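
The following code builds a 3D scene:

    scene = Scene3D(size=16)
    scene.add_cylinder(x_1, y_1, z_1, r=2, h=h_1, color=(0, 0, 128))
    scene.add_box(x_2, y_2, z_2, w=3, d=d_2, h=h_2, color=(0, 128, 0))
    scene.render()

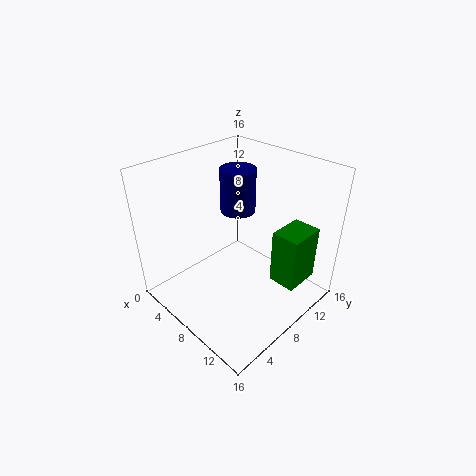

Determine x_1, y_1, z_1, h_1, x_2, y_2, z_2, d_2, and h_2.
x_1 = 6; y_1 = 10; z_1 = 10; h_1 = 5; x_2 = 12; y_2 = 9; z_2 = 4; d_2 = 4; h_2 = 6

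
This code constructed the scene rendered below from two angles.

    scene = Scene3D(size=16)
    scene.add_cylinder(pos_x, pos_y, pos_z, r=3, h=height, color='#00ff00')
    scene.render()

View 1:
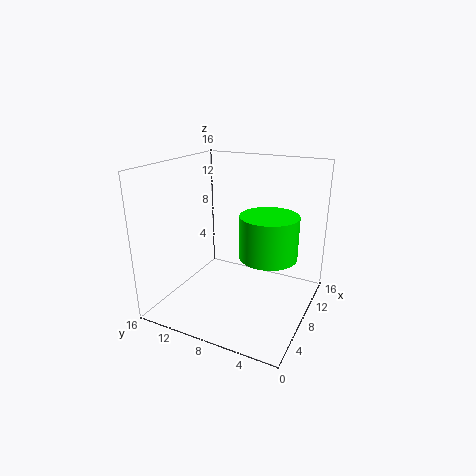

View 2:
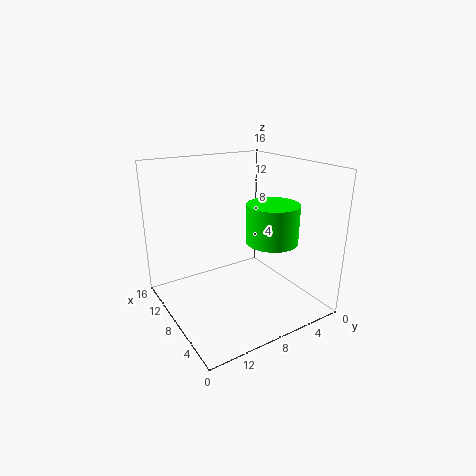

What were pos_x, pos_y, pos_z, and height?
pos_x = 7
pos_y = 4
pos_z = 7
height = 4.5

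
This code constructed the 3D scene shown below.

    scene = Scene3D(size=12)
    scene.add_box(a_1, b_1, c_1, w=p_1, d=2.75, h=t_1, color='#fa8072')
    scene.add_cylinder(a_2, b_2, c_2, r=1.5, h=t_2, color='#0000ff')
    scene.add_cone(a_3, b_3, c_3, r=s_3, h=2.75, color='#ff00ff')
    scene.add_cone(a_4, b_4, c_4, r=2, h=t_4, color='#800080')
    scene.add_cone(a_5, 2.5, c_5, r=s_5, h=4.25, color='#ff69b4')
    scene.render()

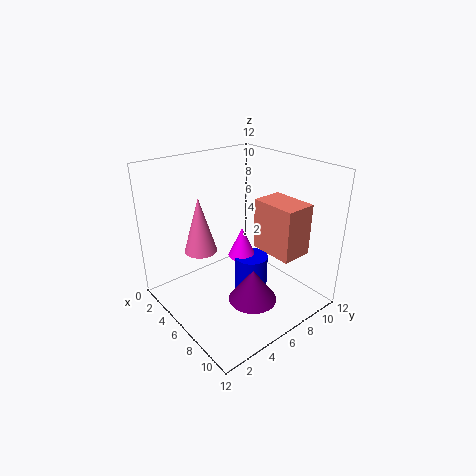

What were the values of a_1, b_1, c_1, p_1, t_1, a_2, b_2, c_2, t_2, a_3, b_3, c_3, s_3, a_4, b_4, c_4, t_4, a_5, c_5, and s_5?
a_1 = 5.5
b_1 = 8.25
c_1 = 4.25
p_1 = 4
t_1 = 4.5
a_2 = 5.75
b_2 = 7.75
c_2 = 0.25
t_2 = 3.25
a_3 = 4.75
b_3 = 7.5
c_3 = 3.25
s_3 = 1.25
a_4 = 8.25
b_4 = 5.75
c_4 = 1.25
t_4 = 2.75
a_5 = 5.75
c_5 = 6
s_5 = 1.25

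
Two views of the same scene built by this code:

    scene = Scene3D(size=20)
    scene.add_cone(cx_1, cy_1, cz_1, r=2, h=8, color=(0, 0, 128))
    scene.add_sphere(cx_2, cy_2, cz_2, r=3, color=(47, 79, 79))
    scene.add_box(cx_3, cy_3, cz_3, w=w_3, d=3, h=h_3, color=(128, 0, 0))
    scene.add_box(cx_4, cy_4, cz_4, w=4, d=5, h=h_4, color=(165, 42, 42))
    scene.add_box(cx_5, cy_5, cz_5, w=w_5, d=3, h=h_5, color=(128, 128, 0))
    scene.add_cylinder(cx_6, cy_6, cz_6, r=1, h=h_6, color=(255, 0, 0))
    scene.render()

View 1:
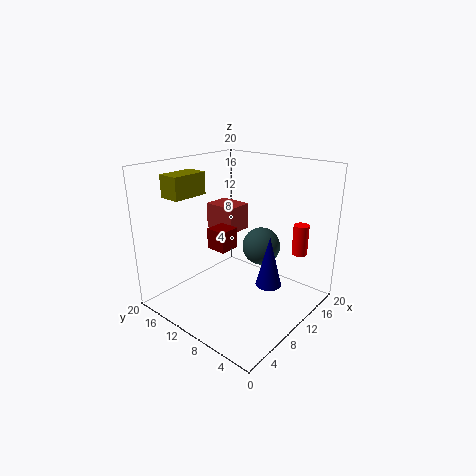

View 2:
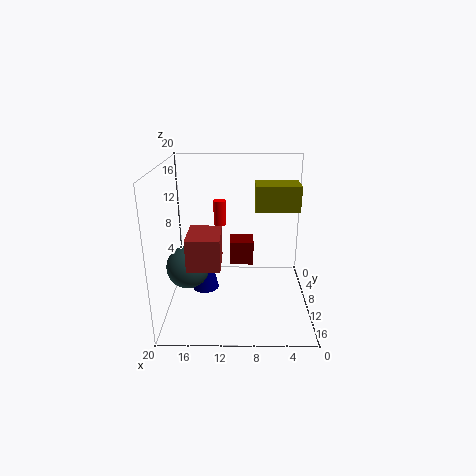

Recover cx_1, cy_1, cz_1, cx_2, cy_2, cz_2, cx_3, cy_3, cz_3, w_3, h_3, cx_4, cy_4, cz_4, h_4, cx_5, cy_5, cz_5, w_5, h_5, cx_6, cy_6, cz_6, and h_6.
cx_1 = 15, cy_1 = 8, cz_1 = 1, cx_2 = 17, cy_2 = 11, cz_2 = 6, cx_3 = 8, cy_3 = 11, cz_3 = 8, w_3 = 3, h_3 = 3, cx_4 = 12, cy_4 = 13, cz_4 = 9, h_4 = 4, cx_5 = 3, cy_5 = 14, cz_5 = 16, w_5 = 5, h_5 = 3, cx_6 = 13, cy_6 = 2, cz_6 = 9, h_6 = 4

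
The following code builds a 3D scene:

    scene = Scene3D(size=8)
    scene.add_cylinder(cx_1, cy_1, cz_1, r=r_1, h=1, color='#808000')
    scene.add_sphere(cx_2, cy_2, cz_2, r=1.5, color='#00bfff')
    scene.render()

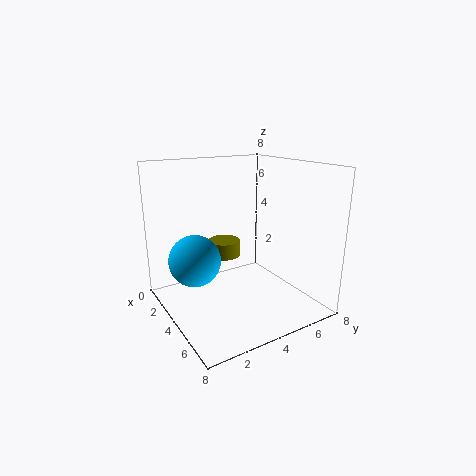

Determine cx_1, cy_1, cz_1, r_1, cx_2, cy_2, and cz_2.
cx_1 = 1.5, cy_1 = 4.5, cz_1 = 2, r_1 = 1, cx_2 = 2.5, cy_2 = 2, cz_2 = 2.5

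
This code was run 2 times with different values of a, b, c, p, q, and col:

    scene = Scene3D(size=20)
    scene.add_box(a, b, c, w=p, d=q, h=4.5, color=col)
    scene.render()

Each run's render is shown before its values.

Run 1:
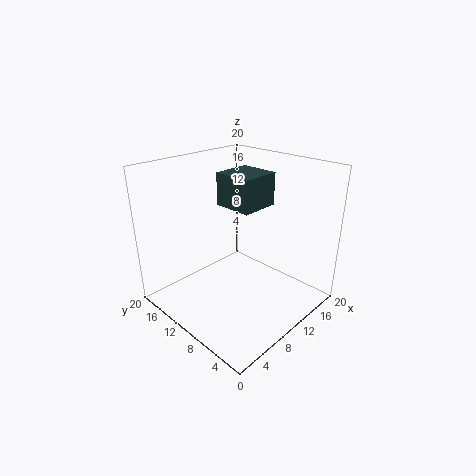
a = 9.25
b = 7.75
c = 14.25
p = 5.5
q = 5.5
col = 'darkslategray'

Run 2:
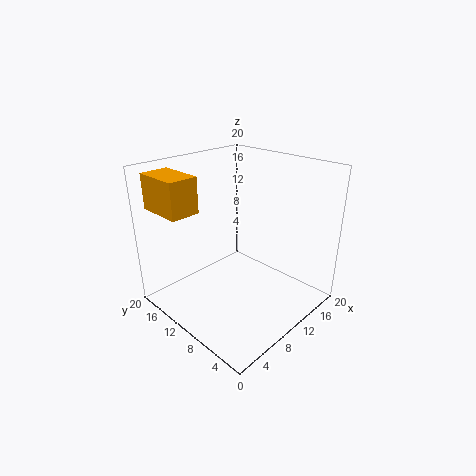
a = 0.25
b = 10.75
c = 15.25
p = 3.75
q = 6
col = 'orange'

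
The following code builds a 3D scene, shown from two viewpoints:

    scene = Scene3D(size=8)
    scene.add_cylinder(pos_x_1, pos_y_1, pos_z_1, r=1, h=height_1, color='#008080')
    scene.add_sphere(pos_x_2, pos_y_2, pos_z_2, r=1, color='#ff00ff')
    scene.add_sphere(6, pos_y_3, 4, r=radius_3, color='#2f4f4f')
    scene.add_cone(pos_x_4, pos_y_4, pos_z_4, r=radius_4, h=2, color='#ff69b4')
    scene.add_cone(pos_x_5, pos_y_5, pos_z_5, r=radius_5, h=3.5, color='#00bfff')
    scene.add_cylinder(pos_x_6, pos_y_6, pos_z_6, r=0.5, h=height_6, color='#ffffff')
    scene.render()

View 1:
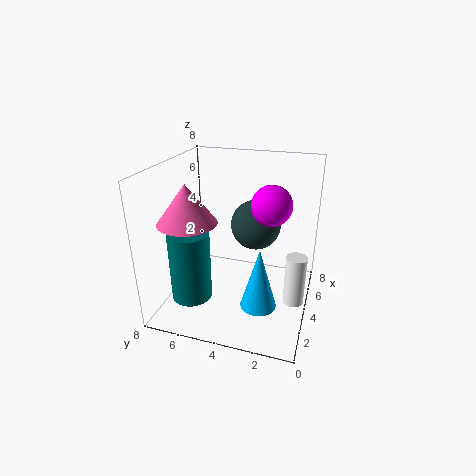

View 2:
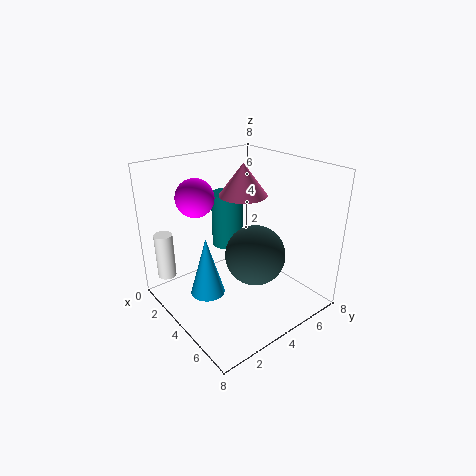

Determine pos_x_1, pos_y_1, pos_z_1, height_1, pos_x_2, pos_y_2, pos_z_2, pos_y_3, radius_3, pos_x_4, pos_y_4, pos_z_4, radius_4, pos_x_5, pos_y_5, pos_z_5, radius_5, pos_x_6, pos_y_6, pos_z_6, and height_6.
pos_x_1 = 1
pos_y_1 = 5.5
pos_z_1 = 2
height_1 = 3.5
pos_x_2 = 3
pos_y_2 = 2
pos_z_2 = 6.5
pos_y_3 = 3.5
radius_3 = 1.5
pos_x_4 = 2
pos_y_4 = 6
pos_z_4 = 5.5
radius_4 = 1.5
pos_x_5 = 3
pos_y_5 = 2.5
pos_z_5 = 0.5
radius_5 = 1
pos_x_6 = 2
pos_y_6 = 0.5
pos_z_6 = 2
height_6 = 2.5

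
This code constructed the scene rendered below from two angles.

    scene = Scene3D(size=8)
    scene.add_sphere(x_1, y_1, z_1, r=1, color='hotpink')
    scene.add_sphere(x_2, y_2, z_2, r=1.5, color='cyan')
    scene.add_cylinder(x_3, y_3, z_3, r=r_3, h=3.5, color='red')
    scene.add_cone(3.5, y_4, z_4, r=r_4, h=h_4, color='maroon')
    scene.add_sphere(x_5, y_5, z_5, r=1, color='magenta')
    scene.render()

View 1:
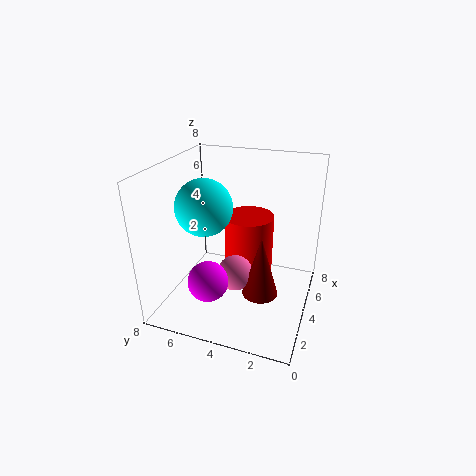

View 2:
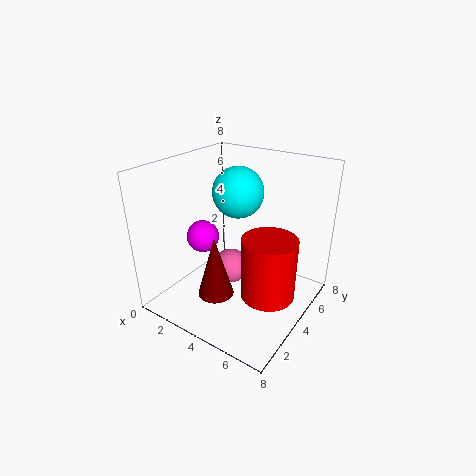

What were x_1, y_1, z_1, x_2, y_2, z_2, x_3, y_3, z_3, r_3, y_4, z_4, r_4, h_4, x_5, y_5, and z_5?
x_1 = 3.5
y_1 = 4
z_1 = 2
x_2 = 3
y_2 = 5.5
z_2 = 6
x_3 = 6
y_3 = 4
z_3 = 1
r_3 = 1.5
y_4 = 2.5
z_4 = 1
r_4 = 1
h_4 = 3.5
x_5 = 1
y_5 = 4.5
z_5 = 3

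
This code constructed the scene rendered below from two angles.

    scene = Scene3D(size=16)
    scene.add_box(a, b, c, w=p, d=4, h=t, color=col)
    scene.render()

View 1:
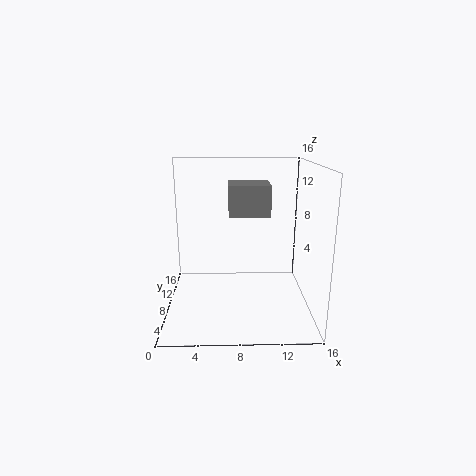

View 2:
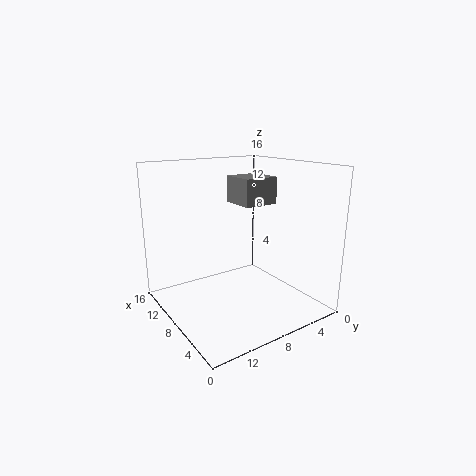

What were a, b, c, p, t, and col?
a = 7, b = 3.5, c = 11.5, p = 4, t = 3, col = 'gray'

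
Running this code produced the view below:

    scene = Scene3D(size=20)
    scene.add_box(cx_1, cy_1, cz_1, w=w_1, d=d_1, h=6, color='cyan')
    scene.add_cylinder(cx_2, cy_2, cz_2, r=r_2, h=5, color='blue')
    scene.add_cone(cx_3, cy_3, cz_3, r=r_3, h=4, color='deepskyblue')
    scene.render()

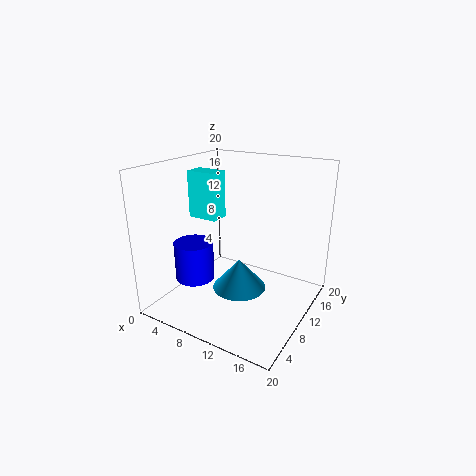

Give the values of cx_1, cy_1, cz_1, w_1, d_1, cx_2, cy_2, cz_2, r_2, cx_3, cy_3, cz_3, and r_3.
cx_1 = 5, cy_1 = 6, cz_1 = 13.5, w_1 = 4, d_1 = 2.5, cx_2 = 7, cy_2 = 4, cz_2 = 6, r_2 = 2.5, cx_3 = 12, cy_3 = 7, cz_3 = 4.5, r_3 = 3.5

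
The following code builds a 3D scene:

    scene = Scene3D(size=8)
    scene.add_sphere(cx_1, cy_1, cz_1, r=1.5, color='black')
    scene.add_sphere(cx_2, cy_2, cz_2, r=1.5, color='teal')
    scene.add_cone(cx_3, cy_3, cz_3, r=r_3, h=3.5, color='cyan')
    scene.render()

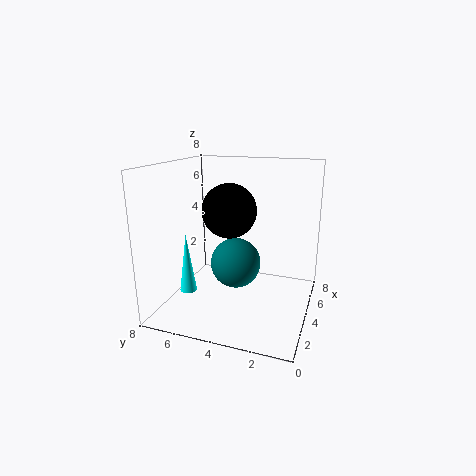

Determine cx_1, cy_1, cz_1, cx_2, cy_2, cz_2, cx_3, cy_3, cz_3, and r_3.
cx_1 = 4, cy_1 = 4.5, cz_1 = 5.5, cx_2 = 5, cy_2 = 4.5, cz_2 = 2, cx_3 = 3.5, cy_3 = 7, cz_3 = 0.5, r_3 = 0.5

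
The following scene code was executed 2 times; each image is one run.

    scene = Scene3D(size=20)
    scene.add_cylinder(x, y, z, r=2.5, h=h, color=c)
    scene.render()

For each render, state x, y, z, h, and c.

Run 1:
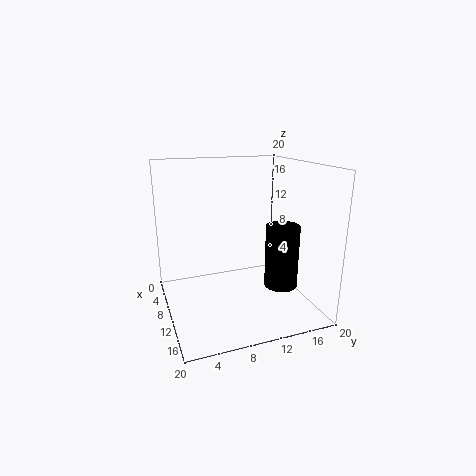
x = 10; y = 17; z = 1.5; h = 9.5; c = 'black'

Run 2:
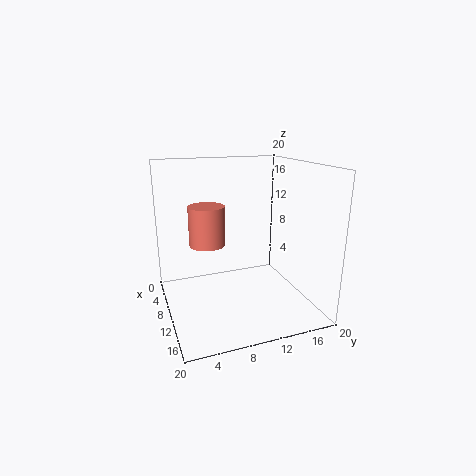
x = 8.5; y = 6; z = 9; h = 5.5; c = 'salmon'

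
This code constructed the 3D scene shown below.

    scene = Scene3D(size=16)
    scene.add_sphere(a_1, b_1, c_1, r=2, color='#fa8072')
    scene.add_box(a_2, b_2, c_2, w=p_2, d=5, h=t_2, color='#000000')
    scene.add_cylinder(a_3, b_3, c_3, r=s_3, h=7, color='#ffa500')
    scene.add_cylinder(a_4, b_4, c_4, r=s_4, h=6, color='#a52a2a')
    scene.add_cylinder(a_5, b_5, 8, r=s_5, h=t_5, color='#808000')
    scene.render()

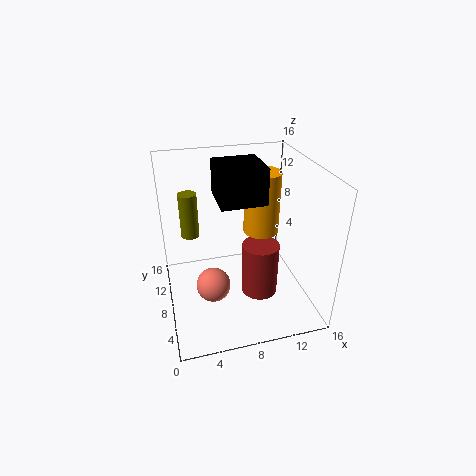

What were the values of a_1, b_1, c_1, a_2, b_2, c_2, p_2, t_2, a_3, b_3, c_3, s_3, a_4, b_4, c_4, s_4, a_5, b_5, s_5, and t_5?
a_1 = 5, b_1 = 8, c_1 = 2, a_2 = 6, b_2 = 7, c_2 = 12, p_2 = 5, t_2 = 4, a_3 = 11, b_3 = 9, c_3 = 8, s_3 = 2, a_4 = 10, b_4 = 6, c_4 = 2, s_4 = 2, a_5 = 3, b_5 = 10, s_5 = 1, t_5 = 5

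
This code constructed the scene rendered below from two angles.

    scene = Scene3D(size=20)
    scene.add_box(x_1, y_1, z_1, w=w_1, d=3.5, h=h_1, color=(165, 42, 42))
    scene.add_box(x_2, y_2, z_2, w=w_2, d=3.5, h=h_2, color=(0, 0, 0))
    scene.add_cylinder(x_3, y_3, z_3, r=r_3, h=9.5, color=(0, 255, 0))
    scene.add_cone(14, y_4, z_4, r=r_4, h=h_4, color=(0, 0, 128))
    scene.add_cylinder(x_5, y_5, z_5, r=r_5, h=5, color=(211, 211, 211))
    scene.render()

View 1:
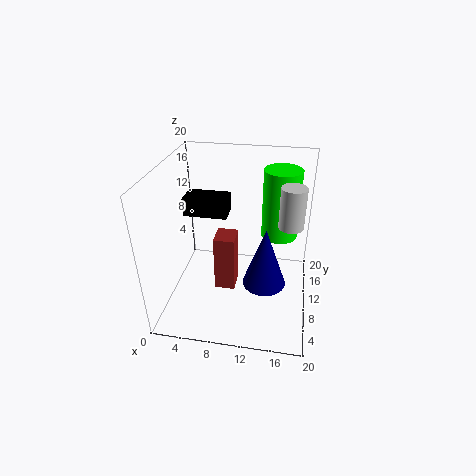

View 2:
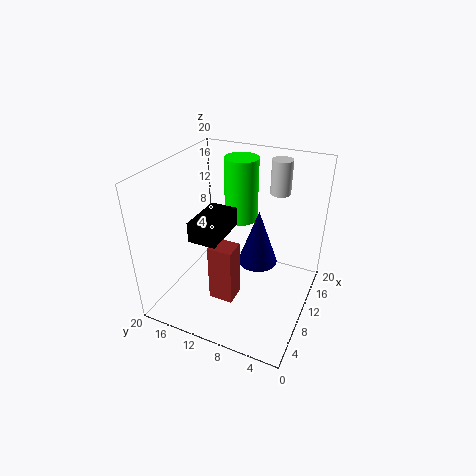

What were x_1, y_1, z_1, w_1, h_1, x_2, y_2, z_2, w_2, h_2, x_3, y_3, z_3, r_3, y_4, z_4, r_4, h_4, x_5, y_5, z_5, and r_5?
x_1 = 6.5
y_1 = 9.5
z_1 = 1
w_1 = 3
h_1 = 8.5
x_2 = 2.5
y_2 = 9.5
z_2 = 13
w_2 = 6
h_2 = 2.5
x_3 = 15.5
y_3 = 12
z_3 = 10
r_3 = 2.5
y_4 = 8.5
z_4 = 4
r_4 = 3
h_4 = 8.5
x_5 = 17
y_5 = 6.5
z_5 = 14.5
r_5 = 1.5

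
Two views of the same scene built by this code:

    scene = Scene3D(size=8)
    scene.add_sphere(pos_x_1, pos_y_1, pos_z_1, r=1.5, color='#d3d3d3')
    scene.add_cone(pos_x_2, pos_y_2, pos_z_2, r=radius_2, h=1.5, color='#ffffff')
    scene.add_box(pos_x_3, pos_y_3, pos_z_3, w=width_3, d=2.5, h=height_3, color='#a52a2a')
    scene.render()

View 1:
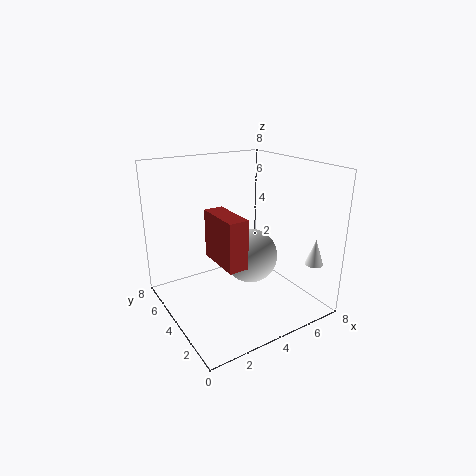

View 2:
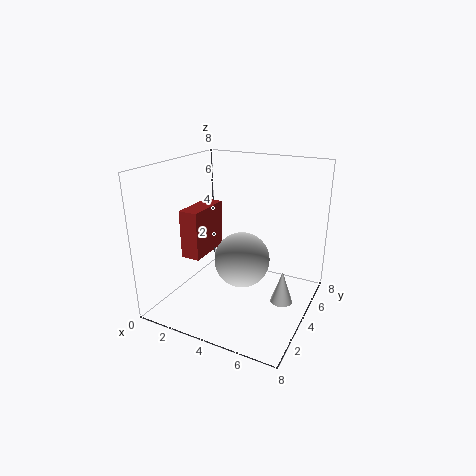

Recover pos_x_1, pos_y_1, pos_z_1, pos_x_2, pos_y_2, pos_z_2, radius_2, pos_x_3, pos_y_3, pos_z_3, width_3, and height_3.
pos_x_1 = 4.5, pos_y_1 = 3.5, pos_z_1 = 3, pos_x_2 = 7.5, pos_y_2 = 1.5, pos_z_2 = 2.5, radius_2 = 0.5, pos_x_3 = 2, pos_y_3 = 1.5, pos_z_3 = 3.5, width_3 = 1, height_3 = 2.5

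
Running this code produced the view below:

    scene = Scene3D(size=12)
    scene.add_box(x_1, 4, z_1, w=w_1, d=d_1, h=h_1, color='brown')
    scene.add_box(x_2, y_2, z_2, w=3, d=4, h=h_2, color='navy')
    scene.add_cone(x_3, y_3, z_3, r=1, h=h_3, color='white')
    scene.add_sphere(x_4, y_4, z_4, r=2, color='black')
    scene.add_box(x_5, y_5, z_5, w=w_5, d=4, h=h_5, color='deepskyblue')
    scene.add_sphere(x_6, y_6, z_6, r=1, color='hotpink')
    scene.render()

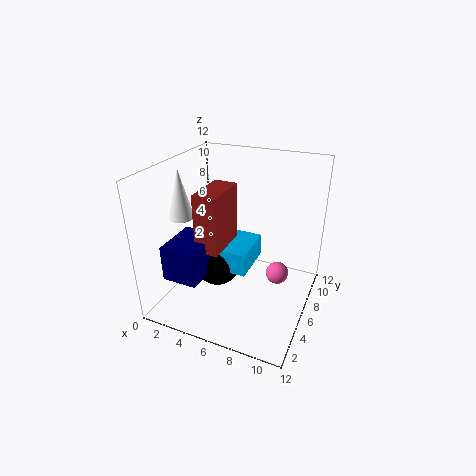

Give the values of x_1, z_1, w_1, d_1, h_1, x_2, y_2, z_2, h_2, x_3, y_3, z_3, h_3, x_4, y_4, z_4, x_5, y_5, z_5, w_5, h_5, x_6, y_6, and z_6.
x_1 = 3; z_1 = 5; w_1 = 2; d_1 = 4; h_1 = 5; x_2 = 1; y_2 = 2; z_2 = 3; h_2 = 3; x_3 = 2; y_3 = 4; z_3 = 8; h_3 = 4; x_4 = 4; y_4 = 6; z_4 = 3; x_5 = 3; y_5 = 5; z_5 = 3; w_5 = 4; h_5 = 2; x_6 = 9; y_6 = 8; z_6 = 2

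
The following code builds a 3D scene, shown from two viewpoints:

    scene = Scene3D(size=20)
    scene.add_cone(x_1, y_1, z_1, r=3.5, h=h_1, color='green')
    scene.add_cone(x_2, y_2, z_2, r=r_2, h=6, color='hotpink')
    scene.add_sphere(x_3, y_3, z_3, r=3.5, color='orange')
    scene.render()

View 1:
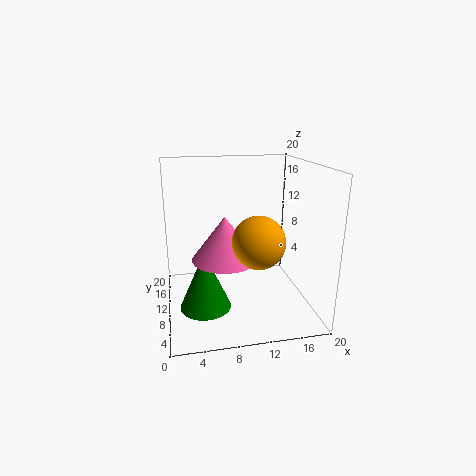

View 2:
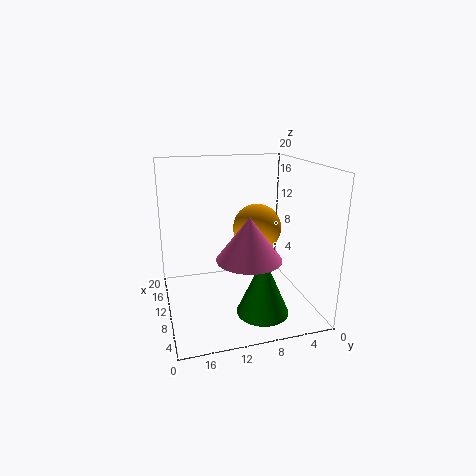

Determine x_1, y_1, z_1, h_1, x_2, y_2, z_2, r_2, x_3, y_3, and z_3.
x_1 = 5; y_1 = 8; z_1 = 1; h_1 = 8; x_2 = 8; y_2 = 9; z_2 = 7.5; r_2 = 4.5; x_3 = 12; y_3 = 6.5; z_3 = 10.5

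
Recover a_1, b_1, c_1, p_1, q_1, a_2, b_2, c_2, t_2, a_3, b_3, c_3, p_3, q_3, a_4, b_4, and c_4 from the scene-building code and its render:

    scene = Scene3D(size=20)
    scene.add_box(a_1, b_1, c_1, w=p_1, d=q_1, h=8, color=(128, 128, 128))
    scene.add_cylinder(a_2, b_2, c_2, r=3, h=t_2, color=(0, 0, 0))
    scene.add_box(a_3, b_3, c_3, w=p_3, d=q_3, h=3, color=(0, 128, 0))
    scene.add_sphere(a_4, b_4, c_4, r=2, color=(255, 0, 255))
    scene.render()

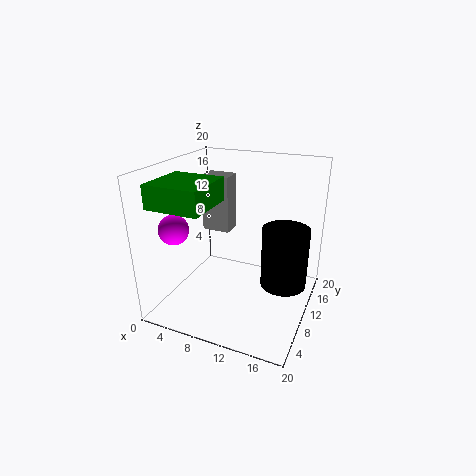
a_1 = 4, b_1 = 11, c_1 = 10, p_1 = 4, q_1 = 3, a_2 = 17, b_2 = 9, c_2 = 5, t_2 = 8, a_3 = 2, b_3 = 1, c_3 = 16, p_3 = 7, q_3 = 7, a_4 = 3, b_4 = 5, c_4 = 12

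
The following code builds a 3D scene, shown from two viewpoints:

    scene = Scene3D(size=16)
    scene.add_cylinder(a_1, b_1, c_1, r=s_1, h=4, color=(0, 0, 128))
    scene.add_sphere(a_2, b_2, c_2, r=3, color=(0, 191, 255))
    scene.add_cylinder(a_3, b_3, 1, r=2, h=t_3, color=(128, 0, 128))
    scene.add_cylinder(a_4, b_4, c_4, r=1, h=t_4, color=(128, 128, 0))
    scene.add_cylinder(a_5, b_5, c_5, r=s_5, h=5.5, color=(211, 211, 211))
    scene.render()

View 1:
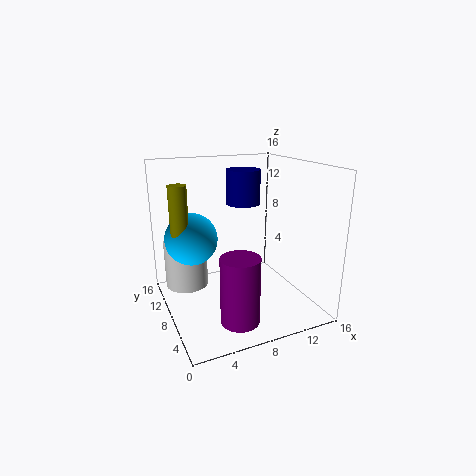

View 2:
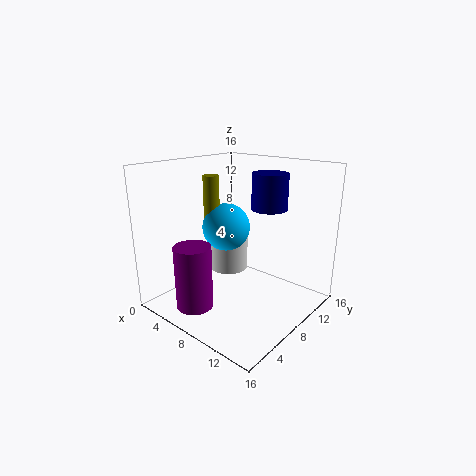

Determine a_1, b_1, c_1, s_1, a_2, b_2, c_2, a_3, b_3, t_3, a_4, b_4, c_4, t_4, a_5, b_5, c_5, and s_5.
a_1 = 10
b_1 = 11
c_1 = 11
s_1 = 2
a_2 = 3.5
b_2 = 11
c_2 = 7.5
a_3 = 6
b_3 = 3
t_3 = 7
a_4 = 2
b_4 = 10
c_4 = 6.5
t_4 = 7.5
a_5 = 3
b_5 = 12
c_5 = 1.5
s_5 = 2.5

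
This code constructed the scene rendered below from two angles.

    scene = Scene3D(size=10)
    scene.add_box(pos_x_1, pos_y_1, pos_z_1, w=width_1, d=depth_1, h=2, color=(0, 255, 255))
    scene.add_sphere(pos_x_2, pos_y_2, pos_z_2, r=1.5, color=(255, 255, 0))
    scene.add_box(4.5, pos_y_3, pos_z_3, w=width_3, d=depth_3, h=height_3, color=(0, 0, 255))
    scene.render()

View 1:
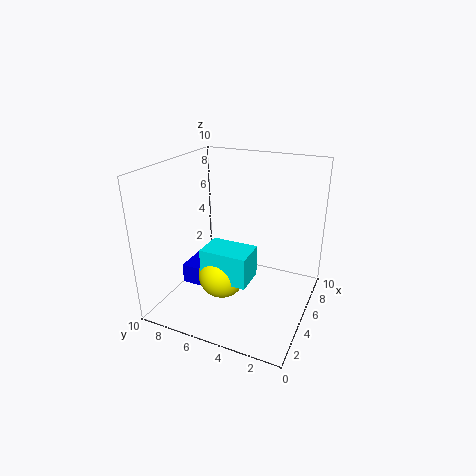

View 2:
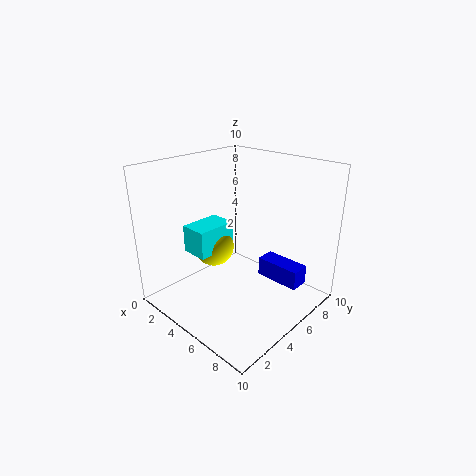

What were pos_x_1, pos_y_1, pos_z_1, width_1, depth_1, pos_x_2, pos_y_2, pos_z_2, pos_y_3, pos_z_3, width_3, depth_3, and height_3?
pos_x_1 = 1.5; pos_y_1 = 3; pos_z_1 = 3.5; width_1 = 2; depth_1 = 3; pos_x_2 = 2.5; pos_y_2 = 5; pos_z_2 = 3.5; pos_y_3 = 8; pos_z_3 = 0.5; width_3 = 3.5; depth_3 = 1.5; height_3 = 1.5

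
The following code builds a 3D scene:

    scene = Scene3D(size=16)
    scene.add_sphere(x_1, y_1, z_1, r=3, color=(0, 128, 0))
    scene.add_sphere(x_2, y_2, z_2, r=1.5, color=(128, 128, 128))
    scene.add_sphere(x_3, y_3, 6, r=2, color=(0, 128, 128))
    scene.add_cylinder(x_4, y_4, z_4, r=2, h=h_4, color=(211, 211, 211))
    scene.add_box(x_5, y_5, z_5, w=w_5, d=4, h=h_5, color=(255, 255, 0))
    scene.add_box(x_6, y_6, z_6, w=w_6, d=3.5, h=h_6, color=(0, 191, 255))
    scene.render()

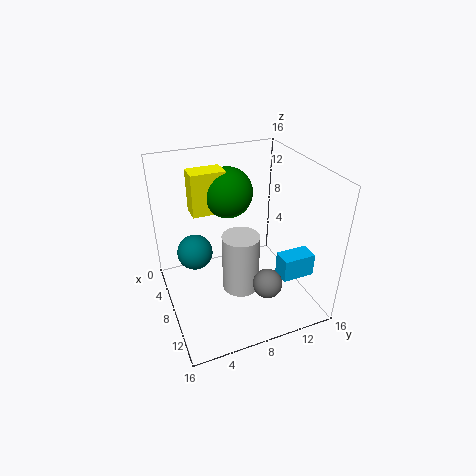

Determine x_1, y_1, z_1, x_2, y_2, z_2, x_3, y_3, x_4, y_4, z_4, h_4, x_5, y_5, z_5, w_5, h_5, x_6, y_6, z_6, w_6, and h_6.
x_1 = 3.5, y_1 = 8.5, z_1 = 11.5, x_2 = 13.5, y_2 = 9, z_2 = 5.5, x_3 = 6, y_3 = 3.5, x_4 = 10, y_4 = 7.5, z_4 = 3, h_4 = 6.5, x_5 = 2, y_5 = 4, z_5 = 9.5, w_5 = 2.5, h_5 = 5, x_6 = 11.5, y_6 = 11, z_6 = 5, w_6 = 2, h_6 = 2.5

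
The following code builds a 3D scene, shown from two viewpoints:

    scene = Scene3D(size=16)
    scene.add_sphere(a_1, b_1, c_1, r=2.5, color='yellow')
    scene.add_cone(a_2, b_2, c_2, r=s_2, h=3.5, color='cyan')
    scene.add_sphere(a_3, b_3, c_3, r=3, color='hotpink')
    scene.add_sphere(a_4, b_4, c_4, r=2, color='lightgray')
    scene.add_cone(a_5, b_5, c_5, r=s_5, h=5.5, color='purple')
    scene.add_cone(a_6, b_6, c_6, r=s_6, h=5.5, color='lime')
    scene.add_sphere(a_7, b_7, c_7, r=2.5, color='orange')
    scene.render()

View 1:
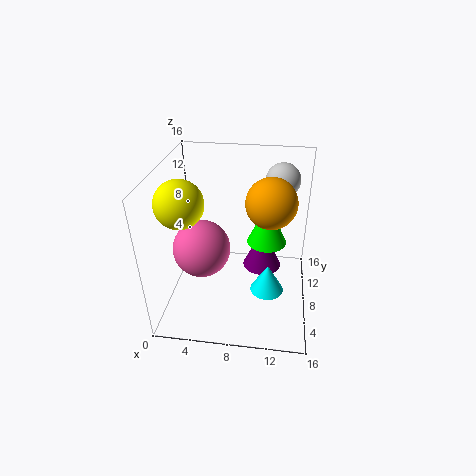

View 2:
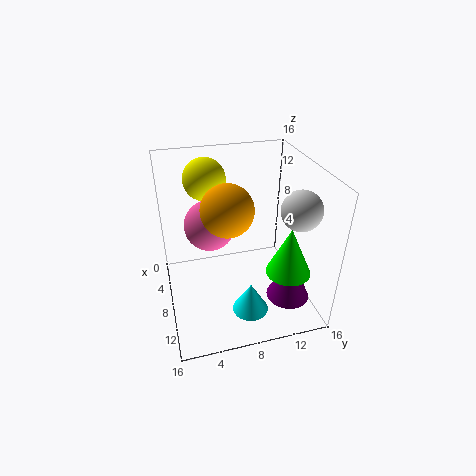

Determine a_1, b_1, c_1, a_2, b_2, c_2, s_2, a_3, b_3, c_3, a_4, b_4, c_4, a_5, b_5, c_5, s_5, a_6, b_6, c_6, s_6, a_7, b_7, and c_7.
a_1 = 2.5; b_1 = 5.5; c_1 = 13; a_2 = 11.5; b_2 = 8.5; c_2 = 0.5; s_2 = 2; a_3 = 4.5; b_3 = 5.5; c_3 = 8; a_4 = 12.5; b_4 = 13; c_4 = 13; a_5 = 10.5; b_5 = 13.5; c_5 = 0.5; s_5 = 2.5; a_6 = 11; b_6 = 13; c_6 = 4.5; s_6 = 2.5; a_7 = 11.5; b_7 = 6; c_7 = 13.5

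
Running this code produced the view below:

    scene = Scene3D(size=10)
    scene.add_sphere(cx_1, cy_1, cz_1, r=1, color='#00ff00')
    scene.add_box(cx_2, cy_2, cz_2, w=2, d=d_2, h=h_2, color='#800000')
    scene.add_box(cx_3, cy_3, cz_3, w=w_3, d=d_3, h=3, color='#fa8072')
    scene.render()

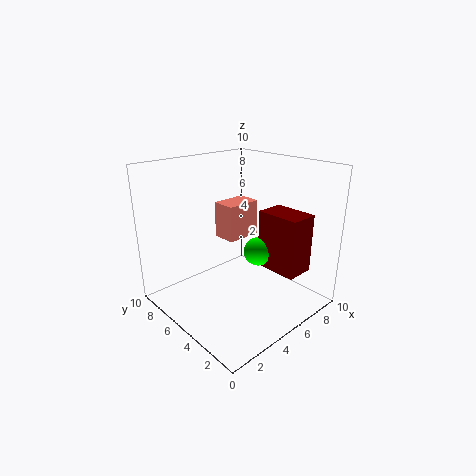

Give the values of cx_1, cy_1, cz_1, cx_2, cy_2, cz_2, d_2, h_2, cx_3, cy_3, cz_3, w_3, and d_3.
cx_1 = 6, cy_1 = 4, cz_1 = 4, cx_2 = 6, cy_2 = 1, cz_2 = 3, d_2 = 3, h_2 = 4, cx_3 = 7, cy_3 = 8, cz_3 = 3, w_3 = 3, d_3 = 2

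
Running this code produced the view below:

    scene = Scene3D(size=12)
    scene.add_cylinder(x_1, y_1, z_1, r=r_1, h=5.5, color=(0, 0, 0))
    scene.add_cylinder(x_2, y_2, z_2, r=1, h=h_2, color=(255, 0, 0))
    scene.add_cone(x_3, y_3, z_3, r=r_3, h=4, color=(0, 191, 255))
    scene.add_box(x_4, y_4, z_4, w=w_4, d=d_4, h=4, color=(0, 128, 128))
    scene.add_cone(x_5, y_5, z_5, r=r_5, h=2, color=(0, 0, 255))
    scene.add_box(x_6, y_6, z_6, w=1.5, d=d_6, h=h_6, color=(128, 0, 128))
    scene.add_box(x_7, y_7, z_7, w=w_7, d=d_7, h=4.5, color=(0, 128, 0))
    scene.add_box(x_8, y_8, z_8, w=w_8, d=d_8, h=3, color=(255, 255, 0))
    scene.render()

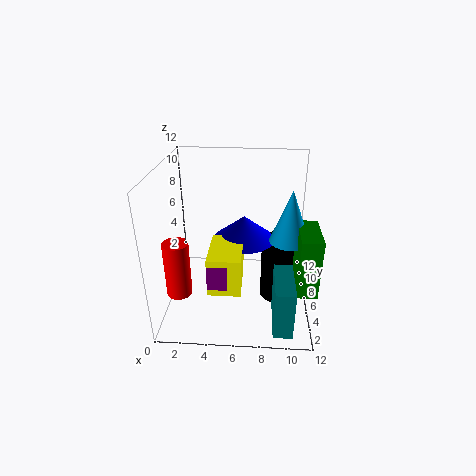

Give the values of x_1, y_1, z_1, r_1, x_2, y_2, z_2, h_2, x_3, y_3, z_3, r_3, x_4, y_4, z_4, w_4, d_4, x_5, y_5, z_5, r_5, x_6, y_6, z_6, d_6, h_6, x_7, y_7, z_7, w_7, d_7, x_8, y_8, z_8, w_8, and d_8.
x_1 = 9.5
y_1 = 6
z_1 = 0.5
r_1 = 1.5
x_2 = 1.5
y_2 = 3
z_2 = 2.5
h_2 = 4.5
x_3 = 10
y_3 = 4
z_3 = 7
r_3 = 1.5
x_4 = 9
y_4 = 0.5
z_4 = 0.5
w_4 = 1.5
d_4 = 4
x_5 = 6.5
y_5 = 6
z_5 = 6
r_5 = 2.5
x_6 = 4
y_6 = 1.5
z_6 = 4
d_6 = 2.5
h_6 = 2
x_7 = 10.5
y_7 = 1
z_7 = 4
w_7 = 1.5
d_7 = 3.5
x_8 = 4
y_8 = 1.5
z_8 = 3.5
w_8 = 2.5
d_8 = 4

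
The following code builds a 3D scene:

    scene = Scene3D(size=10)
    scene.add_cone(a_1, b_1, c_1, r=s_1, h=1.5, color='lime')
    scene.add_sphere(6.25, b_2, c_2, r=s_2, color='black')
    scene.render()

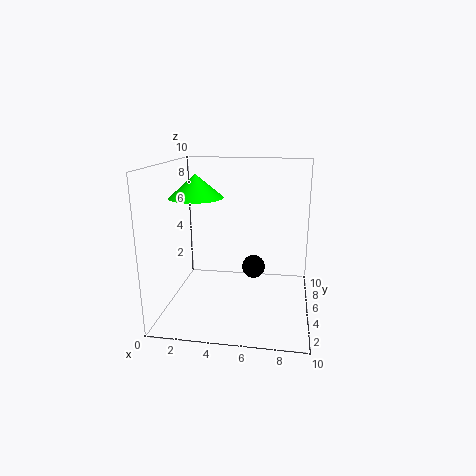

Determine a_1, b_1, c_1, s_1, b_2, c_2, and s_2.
a_1 = 2.5, b_1 = 3.75, c_1 = 8, s_1 = 1.75, b_2 = 3.75, c_2 = 3.5, s_2 = 0.75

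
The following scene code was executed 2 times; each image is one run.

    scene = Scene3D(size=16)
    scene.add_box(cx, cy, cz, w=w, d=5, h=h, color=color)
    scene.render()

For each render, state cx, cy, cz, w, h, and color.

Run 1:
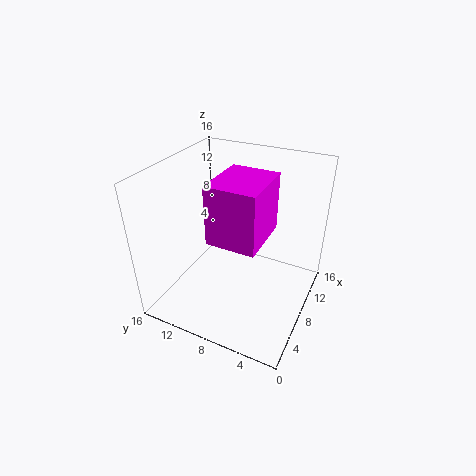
cx = 3; cy = 4; cz = 10; w = 6; h = 6; color = 'magenta'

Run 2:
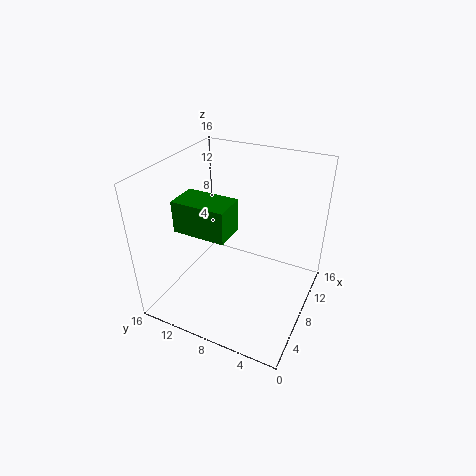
cx = 1; cy = 6; cz = 12; w = 3; h = 3; color = 'green'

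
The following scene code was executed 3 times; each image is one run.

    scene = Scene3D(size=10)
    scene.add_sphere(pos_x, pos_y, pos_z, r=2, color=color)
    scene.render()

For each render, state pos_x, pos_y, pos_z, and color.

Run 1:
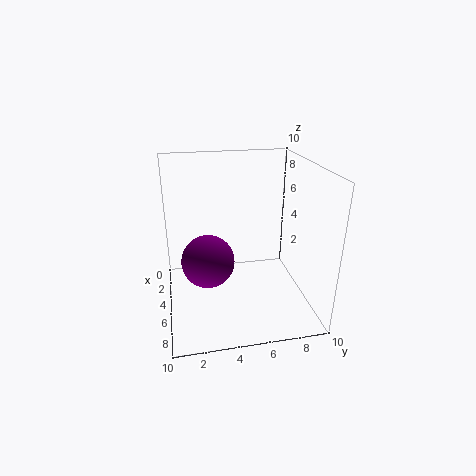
pos_x = 3.5
pos_y = 3
pos_z = 2.5
color = 'purple'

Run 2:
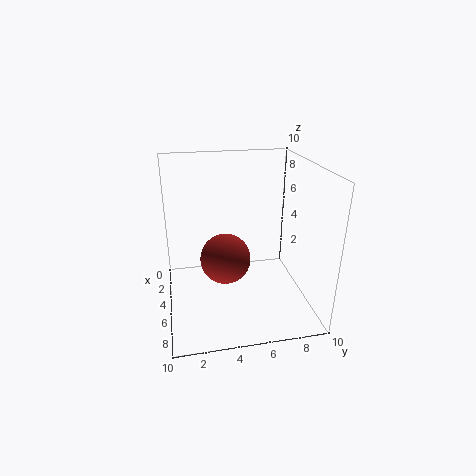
pos_x = 2.5
pos_y = 4.5
pos_z = 2
color = 'brown'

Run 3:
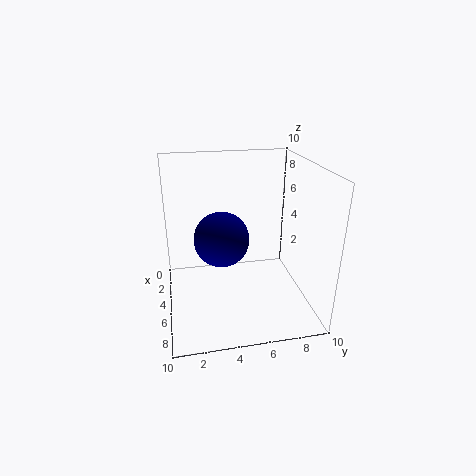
pos_x = 4
pos_y = 4
pos_z = 4.5
color = 'navy'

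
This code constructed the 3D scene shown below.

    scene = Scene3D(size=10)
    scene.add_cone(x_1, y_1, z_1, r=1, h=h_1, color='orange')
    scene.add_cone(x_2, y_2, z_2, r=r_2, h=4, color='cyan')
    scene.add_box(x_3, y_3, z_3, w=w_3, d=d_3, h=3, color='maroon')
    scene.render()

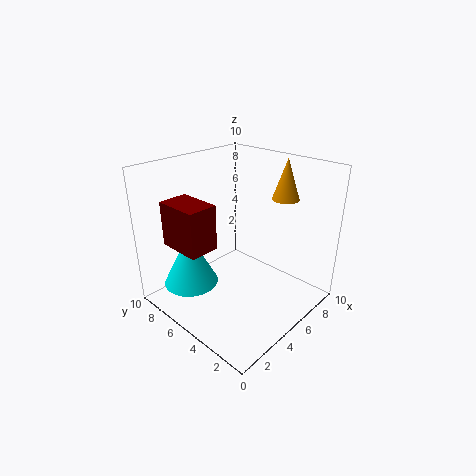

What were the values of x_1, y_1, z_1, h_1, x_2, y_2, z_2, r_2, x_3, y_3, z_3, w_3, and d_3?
x_1 = 9
y_1 = 4
z_1 = 7
h_1 = 3
x_2 = 3
y_2 = 8
z_2 = 1
r_2 = 2
x_3 = 1
y_3 = 5
z_3 = 5
w_3 = 2
d_3 = 3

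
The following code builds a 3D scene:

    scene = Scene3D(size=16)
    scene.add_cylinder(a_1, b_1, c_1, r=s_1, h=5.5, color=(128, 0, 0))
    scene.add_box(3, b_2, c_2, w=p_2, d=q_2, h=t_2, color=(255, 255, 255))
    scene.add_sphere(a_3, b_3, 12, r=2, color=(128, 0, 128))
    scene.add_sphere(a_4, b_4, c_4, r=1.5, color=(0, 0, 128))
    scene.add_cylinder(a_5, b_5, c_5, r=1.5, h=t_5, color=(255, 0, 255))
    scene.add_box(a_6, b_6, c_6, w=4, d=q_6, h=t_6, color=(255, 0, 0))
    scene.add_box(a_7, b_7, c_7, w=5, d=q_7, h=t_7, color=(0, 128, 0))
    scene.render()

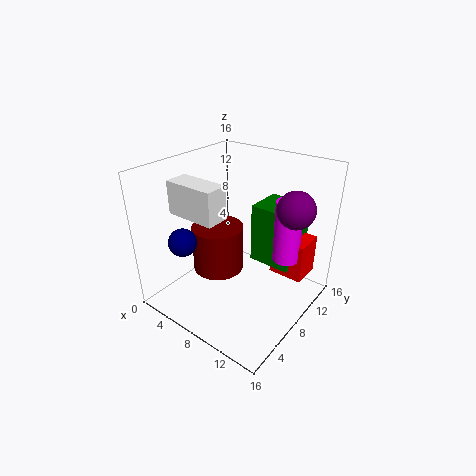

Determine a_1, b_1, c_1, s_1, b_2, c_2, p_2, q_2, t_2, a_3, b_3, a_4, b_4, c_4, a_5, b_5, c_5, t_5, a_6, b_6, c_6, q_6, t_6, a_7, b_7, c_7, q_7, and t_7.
a_1 = 5; b_1 = 8; c_1 = 3; s_1 = 3; b_2 = 3; c_2 = 11.5; p_2 = 5.5; q_2 = 2.5; t_2 = 3.5; a_3 = 13.5; b_3 = 10.5; a_4 = 4.5; b_4 = 3; c_4 = 8.5; a_5 = 12.5; b_5 = 11; c_5 = 5.5; t_5 = 7; a_6 = 10.5; b_6 = 11; c_6 = 3; q_6 = 3.5; t_6 = 4.5; a_7 = 8; b_7 = 10.5; c_7 = 4; q_7 = 4.5; t_7 = 7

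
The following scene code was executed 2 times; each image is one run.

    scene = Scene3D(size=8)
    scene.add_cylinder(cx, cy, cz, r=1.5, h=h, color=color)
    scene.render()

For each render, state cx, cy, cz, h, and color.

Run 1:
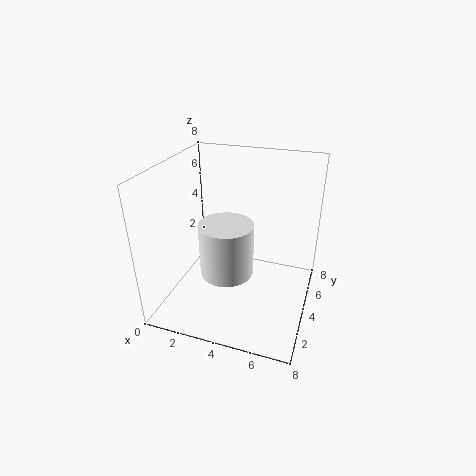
cx = 3.5
cy = 3.5
cz = 2
h = 3
color = 'white'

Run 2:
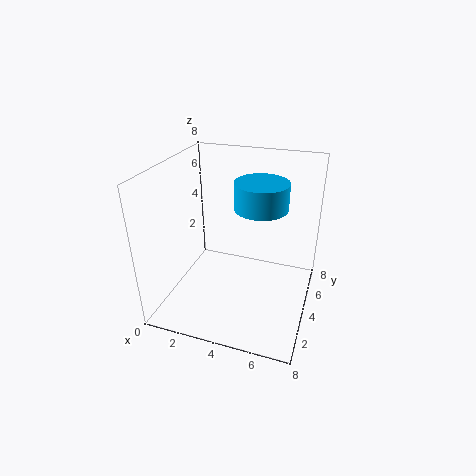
cx = 5
cy = 5
cz = 5.5
h = 1.5
color = 'deepskyblue'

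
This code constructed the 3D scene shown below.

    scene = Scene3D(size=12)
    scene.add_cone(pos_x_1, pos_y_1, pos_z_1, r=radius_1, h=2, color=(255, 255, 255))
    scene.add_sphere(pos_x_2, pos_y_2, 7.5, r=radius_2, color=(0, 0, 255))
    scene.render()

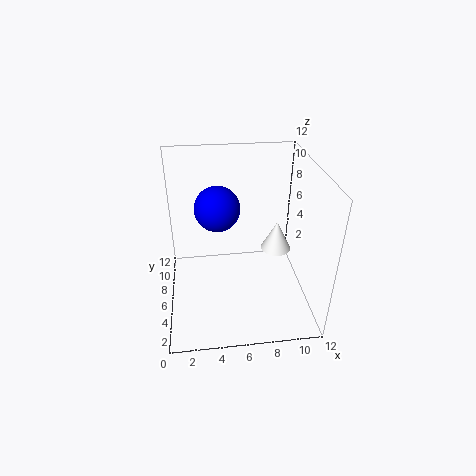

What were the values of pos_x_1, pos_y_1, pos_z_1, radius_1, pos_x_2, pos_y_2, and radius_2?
pos_x_1 = 8; pos_y_1 = 1.5; pos_z_1 = 8; radius_1 = 1; pos_x_2 = 4.5; pos_y_2 = 8.5; radius_2 = 2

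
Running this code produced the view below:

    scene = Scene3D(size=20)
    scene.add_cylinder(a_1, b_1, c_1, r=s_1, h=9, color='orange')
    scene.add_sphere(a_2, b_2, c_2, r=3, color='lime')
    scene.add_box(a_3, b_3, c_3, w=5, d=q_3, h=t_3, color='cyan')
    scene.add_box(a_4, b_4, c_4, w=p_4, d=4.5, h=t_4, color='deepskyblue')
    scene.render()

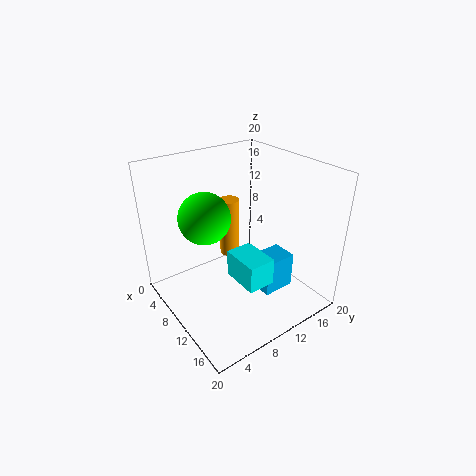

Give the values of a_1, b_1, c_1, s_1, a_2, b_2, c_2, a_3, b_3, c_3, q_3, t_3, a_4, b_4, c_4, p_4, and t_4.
a_1 = 5, b_1 = 12, c_1 = 4.5, s_1 = 1.5, a_2 = 12.5, b_2 = 3.5, c_2 = 16, a_3 = 12.5, b_3 = 6.5, c_3 = 7, q_3 = 3.5, t_3 = 3.5, a_4 = 12, b_4 = 11, c_4 = 3, p_4 = 3.5, t_4 = 5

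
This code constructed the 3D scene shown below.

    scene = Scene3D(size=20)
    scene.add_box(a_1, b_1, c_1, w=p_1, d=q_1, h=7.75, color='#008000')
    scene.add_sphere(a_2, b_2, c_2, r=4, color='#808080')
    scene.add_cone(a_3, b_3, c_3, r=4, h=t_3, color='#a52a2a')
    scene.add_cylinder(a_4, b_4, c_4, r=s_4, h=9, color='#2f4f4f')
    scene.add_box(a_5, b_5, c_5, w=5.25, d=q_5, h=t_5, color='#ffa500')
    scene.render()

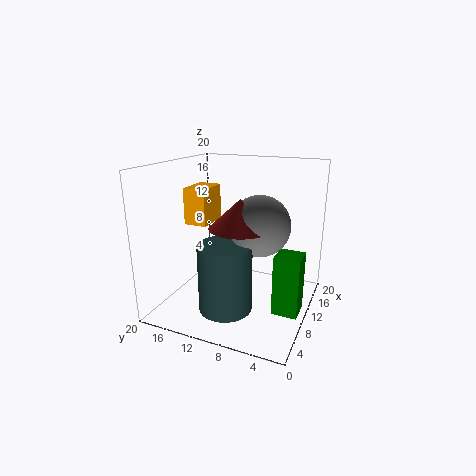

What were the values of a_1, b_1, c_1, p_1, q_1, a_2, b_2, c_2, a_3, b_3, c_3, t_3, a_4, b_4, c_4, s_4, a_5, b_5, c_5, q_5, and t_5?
a_1 = 5.5, b_1 = 0.25, c_1 = 2.25, p_1 = 3.25, q_1 = 3.25, a_2 = 9, b_2 = 6.5, c_2 = 12.5, a_3 = 7.25, b_3 = 8.5, c_3 = 12.5, t_3 = 3.75, a_4 = 5.25, b_4 = 9.75, c_4 = 1.75, s_4 = 3.5, a_5 = 11, b_5 = 15.75, c_5 = 10.5, q_5 = 3.5, t_5 = 5.5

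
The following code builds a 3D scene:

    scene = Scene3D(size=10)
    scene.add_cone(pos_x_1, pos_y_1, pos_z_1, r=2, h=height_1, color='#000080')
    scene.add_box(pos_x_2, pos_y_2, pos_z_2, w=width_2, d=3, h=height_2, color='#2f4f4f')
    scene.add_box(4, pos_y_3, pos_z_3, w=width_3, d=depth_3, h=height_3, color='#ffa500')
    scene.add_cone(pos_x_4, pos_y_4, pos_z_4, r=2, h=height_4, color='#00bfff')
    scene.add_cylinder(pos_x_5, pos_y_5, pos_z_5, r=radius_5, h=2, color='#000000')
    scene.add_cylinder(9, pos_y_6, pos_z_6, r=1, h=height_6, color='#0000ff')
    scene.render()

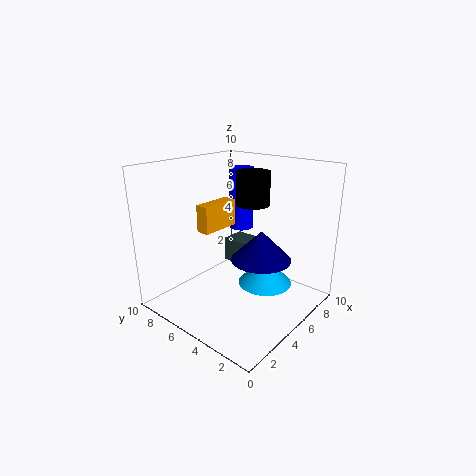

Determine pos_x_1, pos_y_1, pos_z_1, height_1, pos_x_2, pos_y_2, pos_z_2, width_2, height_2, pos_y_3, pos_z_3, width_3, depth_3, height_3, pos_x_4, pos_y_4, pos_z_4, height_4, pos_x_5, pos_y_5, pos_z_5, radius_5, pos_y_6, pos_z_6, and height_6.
pos_x_1 = 5
pos_y_1 = 3
pos_z_1 = 4
height_1 = 2
pos_x_2 = 8
pos_y_2 = 6
pos_z_2 = 1
width_2 = 2
height_2 = 2
pos_y_3 = 7
pos_z_3 = 5
width_3 = 3
depth_3 = 1
height_3 = 2
pos_x_4 = 7
pos_y_4 = 4
pos_z_4 = 1
height_4 = 2
pos_x_5 = 4
pos_y_5 = 3
pos_z_5 = 8
radius_5 = 1
pos_y_6 = 8
pos_z_6 = 4
height_6 = 5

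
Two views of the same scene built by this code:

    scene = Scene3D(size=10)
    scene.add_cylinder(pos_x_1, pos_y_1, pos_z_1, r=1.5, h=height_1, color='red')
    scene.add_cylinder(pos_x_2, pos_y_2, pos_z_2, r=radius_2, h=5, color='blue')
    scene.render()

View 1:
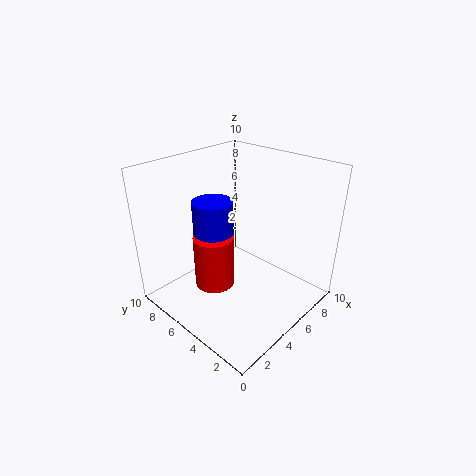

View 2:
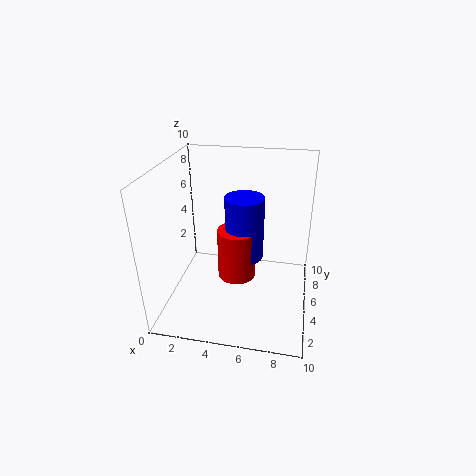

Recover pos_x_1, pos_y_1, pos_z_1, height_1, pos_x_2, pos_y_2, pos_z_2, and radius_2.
pos_x_1 = 4.5, pos_y_1 = 7, pos_z_1 = 0.5, height_1 = 4, pos_x_2 = 5, pos_y_2 = 7.5, pos_z_2 = 2, radius_2 = 1.5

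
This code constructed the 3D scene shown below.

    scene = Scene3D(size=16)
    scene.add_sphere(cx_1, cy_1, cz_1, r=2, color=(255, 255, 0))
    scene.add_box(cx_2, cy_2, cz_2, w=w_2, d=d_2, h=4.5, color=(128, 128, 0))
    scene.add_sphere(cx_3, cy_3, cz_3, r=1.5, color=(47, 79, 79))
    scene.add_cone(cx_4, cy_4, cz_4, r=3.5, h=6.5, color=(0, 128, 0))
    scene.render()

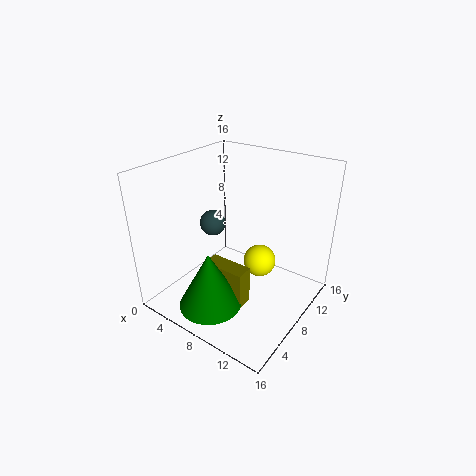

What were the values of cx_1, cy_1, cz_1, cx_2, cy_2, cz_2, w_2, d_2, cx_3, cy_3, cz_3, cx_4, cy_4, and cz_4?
cx_1 = 8.5, cy_1 = 12, cz_1 = 3, cx_2 = 5, cy_2 = 5.5, cz_2 = 0.5, w_2 = 5, d_2 = 2, cx_3 = 4, cy_3 = 8.5, cz_3 = 8.5, cx_4 = 7, cy_4 = 4, cz_4 = 1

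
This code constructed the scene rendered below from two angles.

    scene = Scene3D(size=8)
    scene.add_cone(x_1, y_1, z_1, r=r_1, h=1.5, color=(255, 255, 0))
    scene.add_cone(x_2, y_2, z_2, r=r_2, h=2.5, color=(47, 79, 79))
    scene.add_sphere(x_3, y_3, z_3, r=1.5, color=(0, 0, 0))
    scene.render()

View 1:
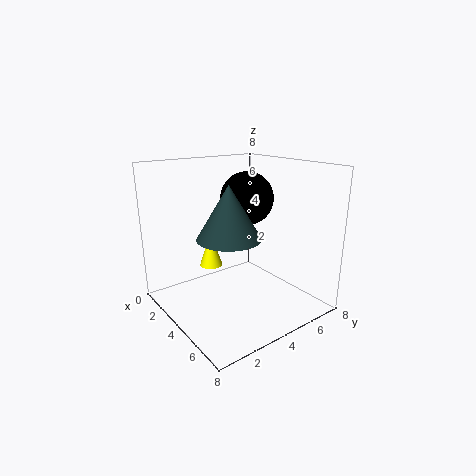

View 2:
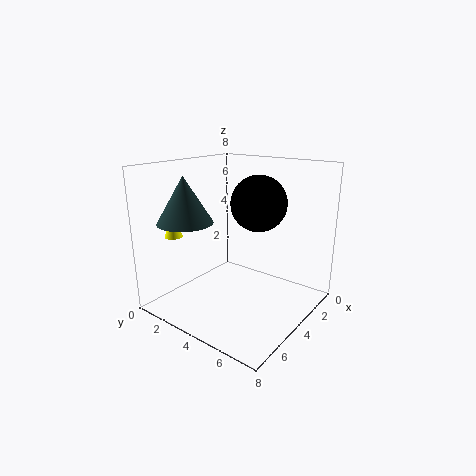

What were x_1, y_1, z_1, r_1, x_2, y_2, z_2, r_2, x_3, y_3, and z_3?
x_1 = 6; y_1 = 1; z_1 = 4; r_1 = 0.5; x_2 = 6; y_2 = 2; z_2 = 5; r_2 = 1.5; x_3 = 3.5; y_3 = 5; z_3 = 6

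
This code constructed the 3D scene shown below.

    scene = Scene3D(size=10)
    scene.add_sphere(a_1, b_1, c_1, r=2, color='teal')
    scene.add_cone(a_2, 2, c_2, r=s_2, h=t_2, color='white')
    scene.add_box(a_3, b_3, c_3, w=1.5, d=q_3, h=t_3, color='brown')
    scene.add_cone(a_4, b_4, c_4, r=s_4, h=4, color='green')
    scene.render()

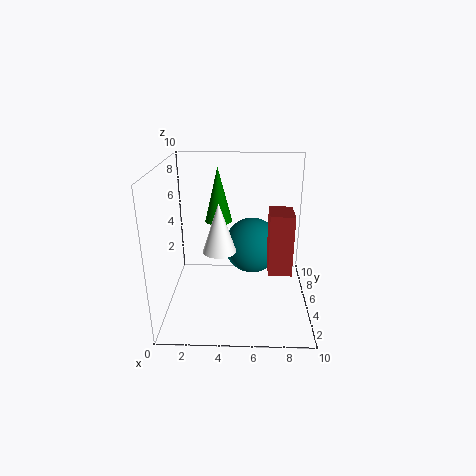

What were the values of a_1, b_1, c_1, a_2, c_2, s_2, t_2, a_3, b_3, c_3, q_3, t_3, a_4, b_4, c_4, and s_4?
a_1 = 6; b_1 = 6; c_1 = 4; a_2 = 4; c_2 = 5.5; s_2 = 1; t_2 = 3; a_3 = 7; b_3 = 2.5; c_3 = 3.5; q_3 = 2; t_3 = 4; a_4 = 3.5; b_4 = 7; c_4 = 5.5; s_4 = 1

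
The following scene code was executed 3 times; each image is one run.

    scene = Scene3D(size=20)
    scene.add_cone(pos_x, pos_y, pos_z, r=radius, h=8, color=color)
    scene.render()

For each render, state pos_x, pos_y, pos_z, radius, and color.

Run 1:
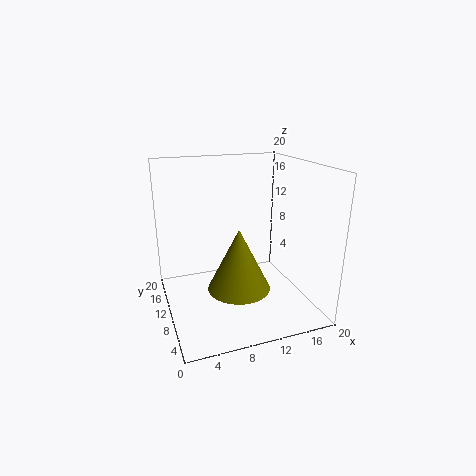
pos_x = 8.5
pos_y = 5.5
pos_z = 5
radius = 4
color = 'olive'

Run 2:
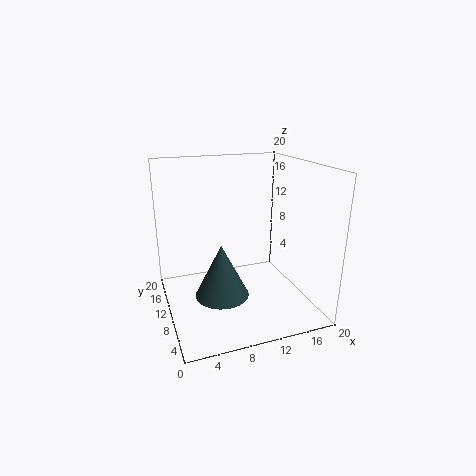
pos_x = 8
pos_y = 11.5
pos_z = 0.5
radius = 4
color = 'darkslategray'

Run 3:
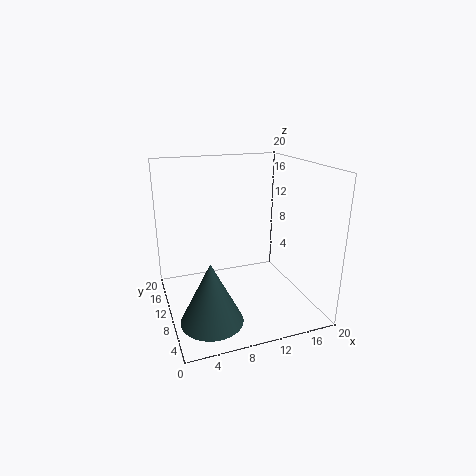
pos_x = 4.5
pos_y = 4.5
pos_z = 1.5
radius = 4
color = 'darkslategray'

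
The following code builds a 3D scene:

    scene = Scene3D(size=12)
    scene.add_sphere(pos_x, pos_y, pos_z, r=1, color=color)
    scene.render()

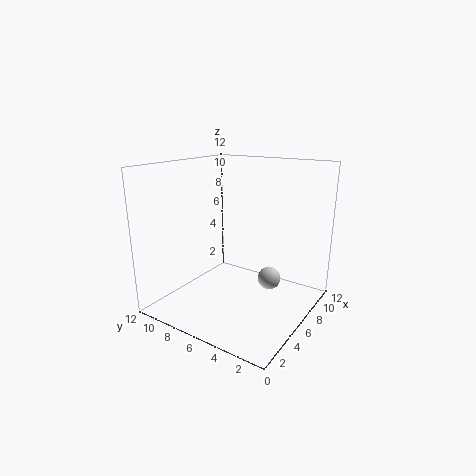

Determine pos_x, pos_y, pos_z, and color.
pos_x = 8, pos_y = 4, pos_z = 2, color = 'lightgray'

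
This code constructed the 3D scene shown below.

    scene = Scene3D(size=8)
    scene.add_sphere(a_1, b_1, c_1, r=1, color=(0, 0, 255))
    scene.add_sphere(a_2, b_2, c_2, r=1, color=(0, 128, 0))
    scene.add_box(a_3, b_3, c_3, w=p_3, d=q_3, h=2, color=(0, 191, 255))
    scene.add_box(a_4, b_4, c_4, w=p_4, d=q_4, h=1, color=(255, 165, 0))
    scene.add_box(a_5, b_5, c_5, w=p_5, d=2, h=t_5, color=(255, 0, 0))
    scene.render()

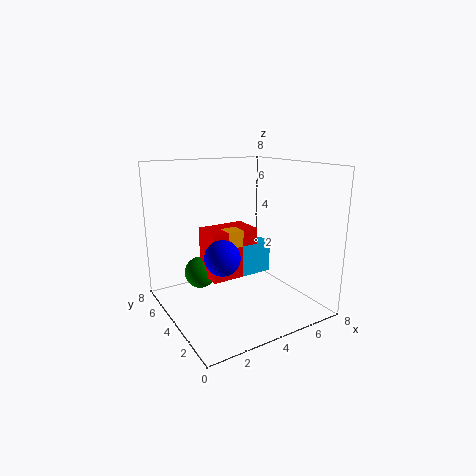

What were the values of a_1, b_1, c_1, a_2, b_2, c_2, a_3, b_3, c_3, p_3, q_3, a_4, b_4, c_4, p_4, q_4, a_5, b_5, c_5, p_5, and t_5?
a_1 = 3; b_1 = 4; c_1 = 3; a_2 = 3; b_2 = 7; c_2 = 1; a_3 = 5; b_3 = 5; c_3 = 1; p_3 = 2; q_3 = 1; a_4 = 4; b_4 = 5; c_4 = 3; p_4 = 1; q_4 = 1; a_5 = 3; b_5 = 5; c_5 = 1; p_5 = 3; t_5 = 3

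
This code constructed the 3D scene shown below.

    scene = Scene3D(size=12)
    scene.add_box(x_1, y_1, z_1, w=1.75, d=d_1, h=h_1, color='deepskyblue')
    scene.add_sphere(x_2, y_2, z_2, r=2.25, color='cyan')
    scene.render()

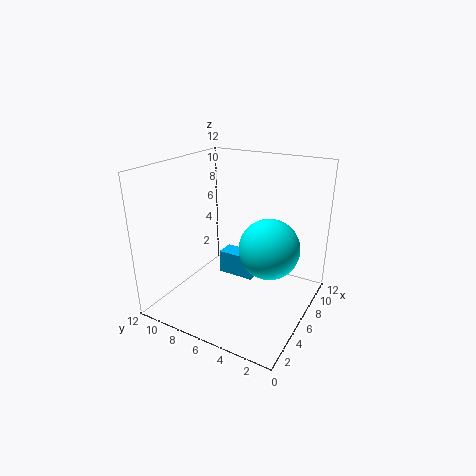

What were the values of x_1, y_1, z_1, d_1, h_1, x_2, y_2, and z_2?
x_1 = 8.5
y_1 = 6
z_1 = 0.5
d_1 = 3.5
h_1 = 2.25
x_2 = 4.5
y_2 = 2.5
z_2 = 6.5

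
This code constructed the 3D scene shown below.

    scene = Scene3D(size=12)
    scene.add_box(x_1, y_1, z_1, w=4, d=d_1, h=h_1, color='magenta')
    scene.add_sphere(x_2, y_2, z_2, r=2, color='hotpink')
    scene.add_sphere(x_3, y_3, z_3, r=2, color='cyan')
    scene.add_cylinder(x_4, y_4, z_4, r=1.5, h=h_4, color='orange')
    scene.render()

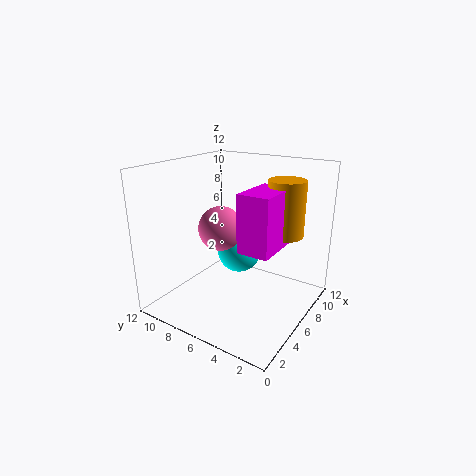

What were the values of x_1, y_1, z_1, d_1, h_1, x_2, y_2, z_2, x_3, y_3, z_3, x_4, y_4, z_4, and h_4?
x_1 = 3.5
y_1 = 2
z_1 = 6
d_1 = 2.5
h_1 = 4.5
x_2 = 7
y_2 = 8.5
z_2 = 6
x_3 = 8.5
y_3 = 7.5
z_3 = 3.5
x_4 = 7.5
y_4 = 2.5
z_4 = 6.5
h_4 = 4.5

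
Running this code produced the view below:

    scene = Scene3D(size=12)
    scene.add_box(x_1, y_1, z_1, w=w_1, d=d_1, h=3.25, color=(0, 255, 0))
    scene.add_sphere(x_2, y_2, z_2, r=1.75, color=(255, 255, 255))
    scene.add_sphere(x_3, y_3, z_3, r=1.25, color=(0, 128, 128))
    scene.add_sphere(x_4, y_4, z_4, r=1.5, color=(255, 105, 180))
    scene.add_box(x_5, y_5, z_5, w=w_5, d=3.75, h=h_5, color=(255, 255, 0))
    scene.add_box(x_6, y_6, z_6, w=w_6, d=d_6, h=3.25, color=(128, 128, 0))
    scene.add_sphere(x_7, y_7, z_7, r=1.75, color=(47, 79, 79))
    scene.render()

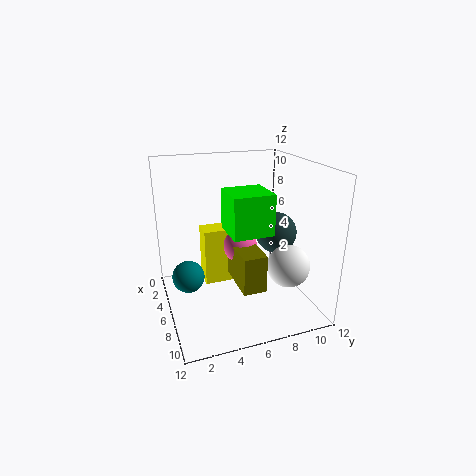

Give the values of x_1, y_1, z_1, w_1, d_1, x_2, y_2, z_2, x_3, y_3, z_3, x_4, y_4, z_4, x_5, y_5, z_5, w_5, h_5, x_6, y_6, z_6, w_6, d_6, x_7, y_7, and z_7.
x_1 = 5.5; y_1 = 4.75; z_1 = 7; w_1 = 3.25; d_1 = 3.25; x_2 = 8.5; y_2 = 9.5; z_2 = 4; x_3 = 7; y_3 = 1.5; z_3 = 3.75; x_4 = 4.5; y_4 = 6.75; z_4 = 4.5; x_5 = 1.5; y_5 = 3.75; z_5 = 0.5; w_5 = 2; h_5 = 5.25; x_6 = 4; y_6 = 5.75; z_6 = 1.75; w_6 = 4.25; d_6 = 2; x_7 = 6; y_7 = 9.5; z_7 = 6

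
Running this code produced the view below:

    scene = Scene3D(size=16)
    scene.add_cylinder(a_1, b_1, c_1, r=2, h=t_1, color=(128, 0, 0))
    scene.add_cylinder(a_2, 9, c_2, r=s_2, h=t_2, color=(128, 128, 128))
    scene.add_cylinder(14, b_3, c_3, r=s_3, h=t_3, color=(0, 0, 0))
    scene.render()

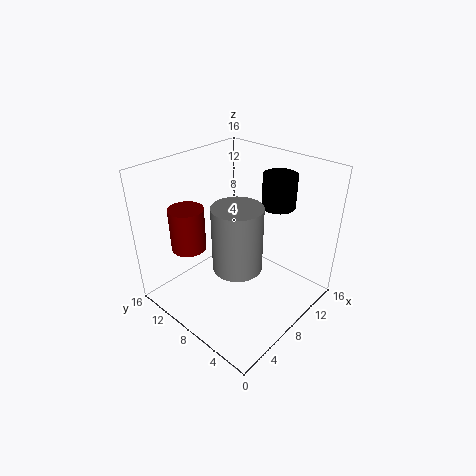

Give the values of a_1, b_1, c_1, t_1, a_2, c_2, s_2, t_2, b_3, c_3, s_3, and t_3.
a_1 = 5
b_1 = 13
c_1 = 6
t_1 = 5
a_2 = 9
c_2 = 3
s_2 = 3
t_2 = 8
b_3 = 7
c_3 = 10
s_3 = 2
t_3 = 4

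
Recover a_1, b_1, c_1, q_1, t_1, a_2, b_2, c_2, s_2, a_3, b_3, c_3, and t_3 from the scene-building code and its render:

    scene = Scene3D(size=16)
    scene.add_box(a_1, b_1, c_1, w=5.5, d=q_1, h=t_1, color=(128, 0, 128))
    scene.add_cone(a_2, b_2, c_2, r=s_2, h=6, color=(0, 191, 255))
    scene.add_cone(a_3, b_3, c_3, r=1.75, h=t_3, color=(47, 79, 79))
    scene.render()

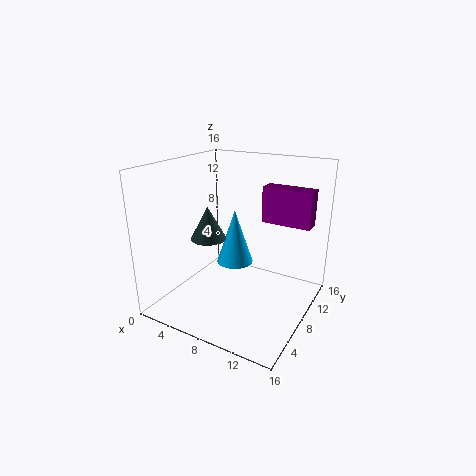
a_1 = 9.75; b_1 = 10.25; c_1 = 9.5; q_1 = 2; t_1 = 4; a_2 = 7.75; b_2 = 7.75; c_2 = 5.25; s_2 = 2; a_3 = 7.25; b_3 = 3.5; c_3 = 9.5; t_3 = 3.25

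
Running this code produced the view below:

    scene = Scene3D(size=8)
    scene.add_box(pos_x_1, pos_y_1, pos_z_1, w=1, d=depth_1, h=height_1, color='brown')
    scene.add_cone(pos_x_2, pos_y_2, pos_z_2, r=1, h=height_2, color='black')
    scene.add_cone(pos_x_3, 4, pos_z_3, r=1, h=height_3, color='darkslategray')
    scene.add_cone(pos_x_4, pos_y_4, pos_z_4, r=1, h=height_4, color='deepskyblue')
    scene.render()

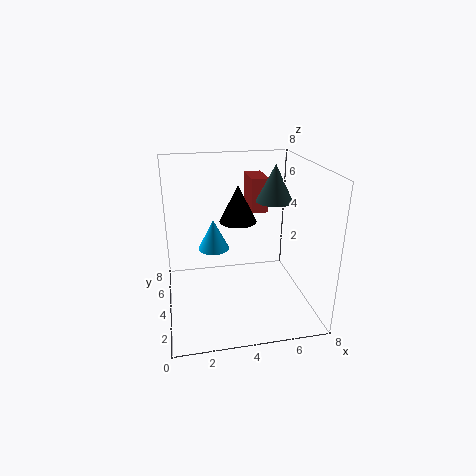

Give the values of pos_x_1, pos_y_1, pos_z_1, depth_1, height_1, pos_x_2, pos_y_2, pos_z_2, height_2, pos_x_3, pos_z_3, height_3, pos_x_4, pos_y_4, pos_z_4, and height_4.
pos_x_1 = 5, pos_y_1 = 5, pos_z_1 = 5, depth_1 = 2, height_1 = 2, pos_x_2 = 4, pos_y_2 = 4, pos_z_2 = 5, height_2 = 2, pos_x_3 = 6, pos_z_3 = 6, height_3 = 2, pos_x_4 = 3, pos_y_4 = 7, pos_z_4 = 2, height_4 = 2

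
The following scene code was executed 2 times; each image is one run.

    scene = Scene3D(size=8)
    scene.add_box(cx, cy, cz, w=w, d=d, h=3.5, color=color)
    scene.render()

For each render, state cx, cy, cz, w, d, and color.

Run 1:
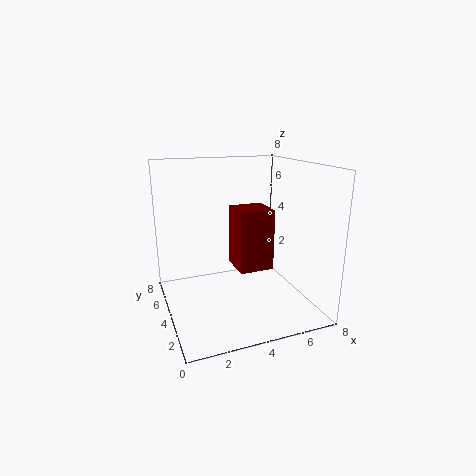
cx = 4
cy = 3.5
cz = 2
w = 2
d = 2
color = 'maroon'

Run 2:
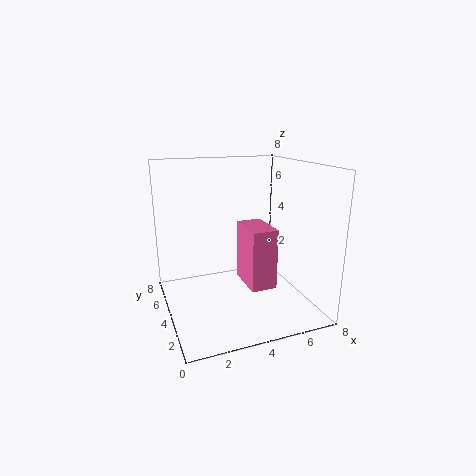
cx = 4.5
cy = 3
cz = 1
w = 1.5
d = 2.5
color = 'hotpink'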